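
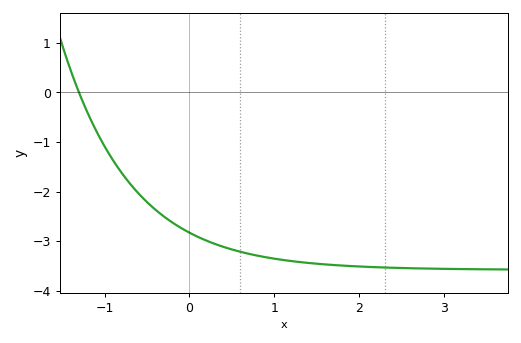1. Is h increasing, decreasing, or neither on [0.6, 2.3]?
decreasing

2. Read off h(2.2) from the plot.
-3.5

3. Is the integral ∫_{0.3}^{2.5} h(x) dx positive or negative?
negative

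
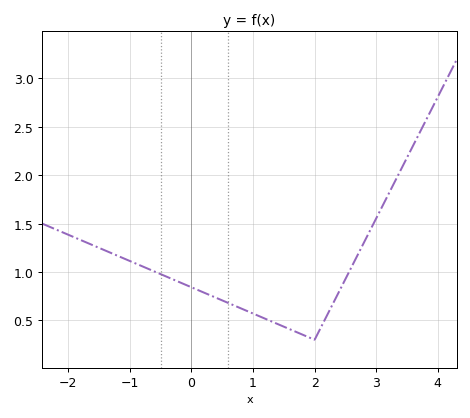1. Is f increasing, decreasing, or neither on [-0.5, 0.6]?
decreasing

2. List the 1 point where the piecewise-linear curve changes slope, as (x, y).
(2, 0.3)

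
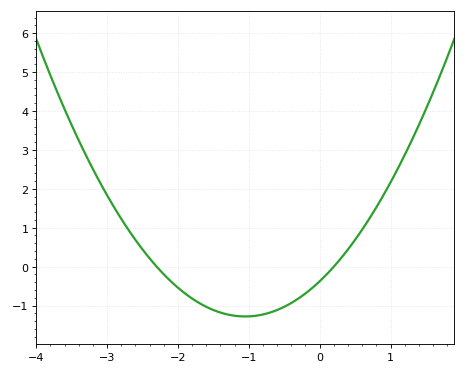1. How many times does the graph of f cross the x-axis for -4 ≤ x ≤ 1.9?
2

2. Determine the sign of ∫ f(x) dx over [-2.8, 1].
negative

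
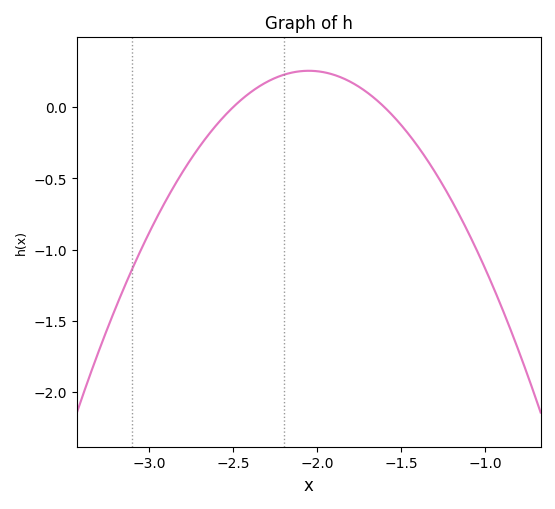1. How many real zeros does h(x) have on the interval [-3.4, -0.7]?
2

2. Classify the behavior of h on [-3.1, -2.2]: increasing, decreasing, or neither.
increasing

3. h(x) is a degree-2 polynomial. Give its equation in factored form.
y = -1.26(x + 2.5)(x + 1.6)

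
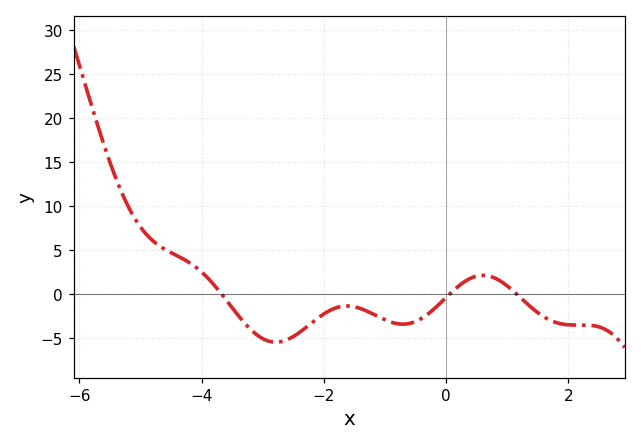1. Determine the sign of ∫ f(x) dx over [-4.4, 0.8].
negative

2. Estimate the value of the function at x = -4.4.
4.5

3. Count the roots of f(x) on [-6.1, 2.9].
3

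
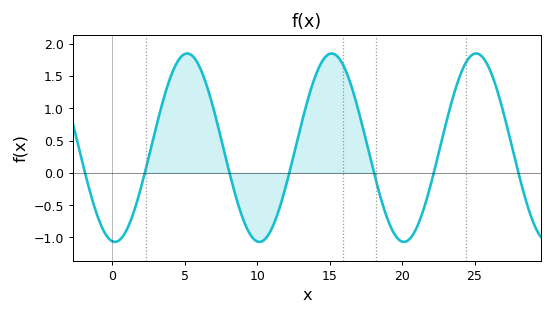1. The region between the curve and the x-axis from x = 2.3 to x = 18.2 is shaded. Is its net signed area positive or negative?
positive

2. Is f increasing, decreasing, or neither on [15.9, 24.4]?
neither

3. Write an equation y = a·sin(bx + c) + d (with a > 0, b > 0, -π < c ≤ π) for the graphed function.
y = 1.46sin(0.63x - 1.68) + 0.39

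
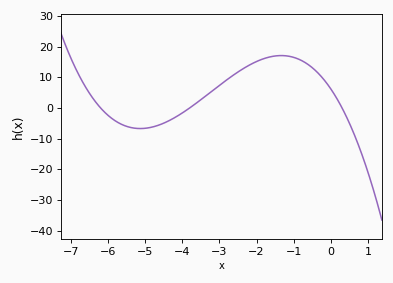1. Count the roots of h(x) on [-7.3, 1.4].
3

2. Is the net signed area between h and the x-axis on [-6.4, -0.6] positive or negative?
positive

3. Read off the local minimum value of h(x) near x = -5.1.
-6.72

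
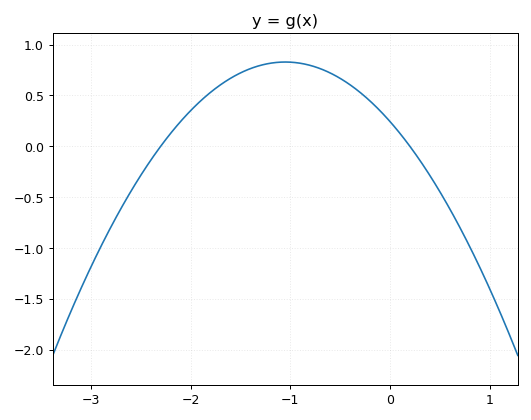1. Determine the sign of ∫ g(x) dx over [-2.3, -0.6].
positive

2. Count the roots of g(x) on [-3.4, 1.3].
2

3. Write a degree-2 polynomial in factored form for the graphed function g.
y = -0.53(x + 2.3)(x - 0.2)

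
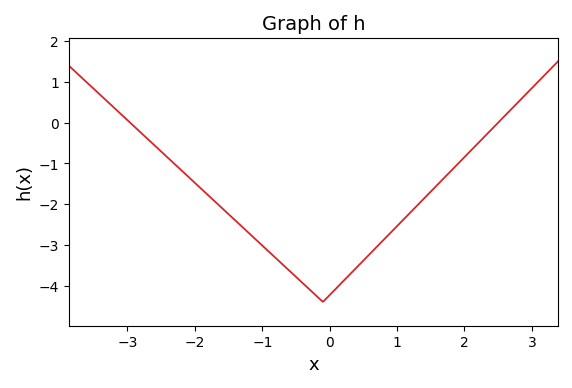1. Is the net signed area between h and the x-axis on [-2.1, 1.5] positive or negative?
negative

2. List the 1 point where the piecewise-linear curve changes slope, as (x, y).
(-0.1, -4.4)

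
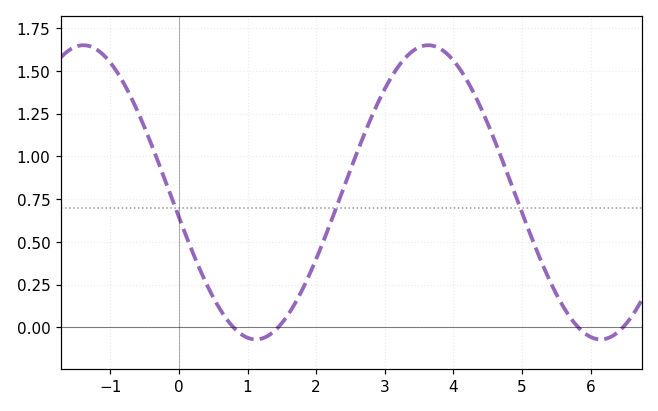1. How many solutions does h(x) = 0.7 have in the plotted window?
3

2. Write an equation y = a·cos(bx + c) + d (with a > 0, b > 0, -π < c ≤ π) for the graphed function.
y = 0.86cos(1.2x + 1.7) + 0.79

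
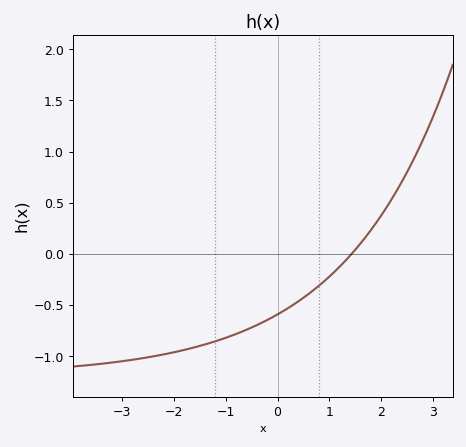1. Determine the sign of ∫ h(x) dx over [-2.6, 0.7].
negative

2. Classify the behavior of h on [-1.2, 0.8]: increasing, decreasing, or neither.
increasing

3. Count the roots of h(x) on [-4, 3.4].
1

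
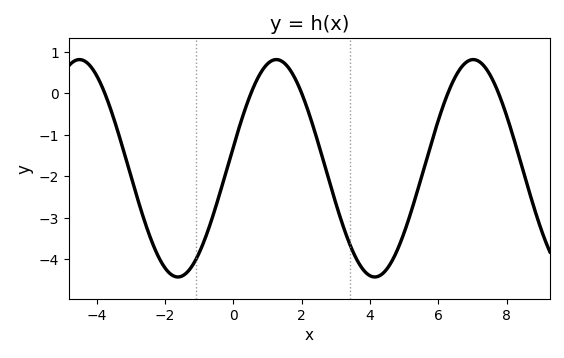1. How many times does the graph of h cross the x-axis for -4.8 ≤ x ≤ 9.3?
5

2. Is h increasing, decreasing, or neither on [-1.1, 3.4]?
neither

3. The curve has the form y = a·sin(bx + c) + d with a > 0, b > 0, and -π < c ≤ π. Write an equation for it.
y = 2.62sin(1.09x + 0.2) - 1.81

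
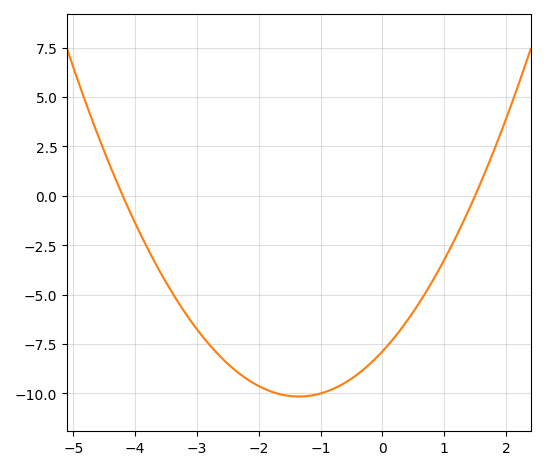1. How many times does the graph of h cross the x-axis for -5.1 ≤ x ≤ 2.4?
2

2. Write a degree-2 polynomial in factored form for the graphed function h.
y = 1.25(x + 4.2)(x - 1.5)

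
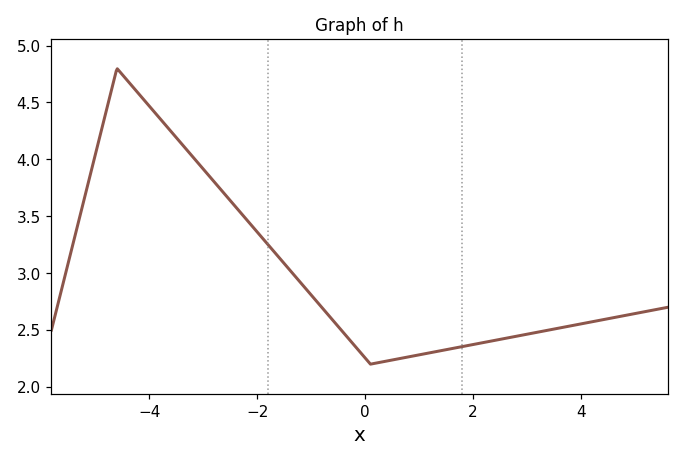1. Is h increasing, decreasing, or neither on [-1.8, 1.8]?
neither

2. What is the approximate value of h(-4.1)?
4.5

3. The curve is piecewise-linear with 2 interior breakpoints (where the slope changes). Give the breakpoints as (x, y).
(-4.6, 4.8); (0.1, 2.2)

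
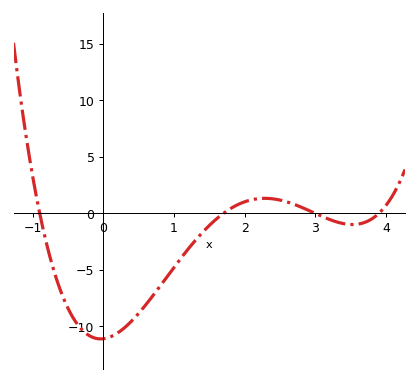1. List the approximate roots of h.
-0.9, 1.7, 3, 3.9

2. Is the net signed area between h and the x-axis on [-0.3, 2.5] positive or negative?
negative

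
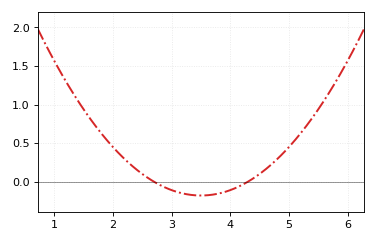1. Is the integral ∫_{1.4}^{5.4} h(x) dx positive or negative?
positive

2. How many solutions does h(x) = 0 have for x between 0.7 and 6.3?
2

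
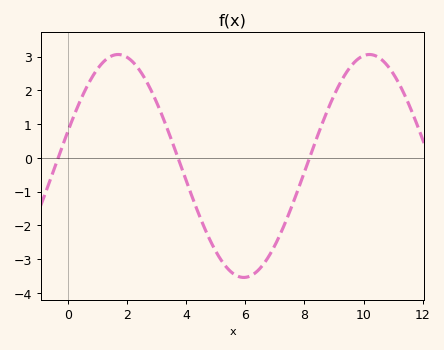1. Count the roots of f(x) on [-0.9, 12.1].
3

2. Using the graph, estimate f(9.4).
2.5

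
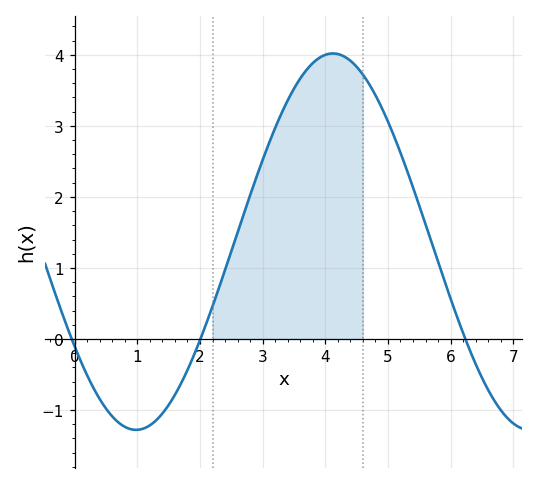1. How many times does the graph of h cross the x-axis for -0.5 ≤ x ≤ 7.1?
3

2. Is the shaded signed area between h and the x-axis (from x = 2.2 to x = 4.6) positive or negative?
positive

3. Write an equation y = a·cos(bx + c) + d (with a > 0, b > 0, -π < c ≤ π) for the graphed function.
y = 2.65cos(1x + 2.16) + 1.37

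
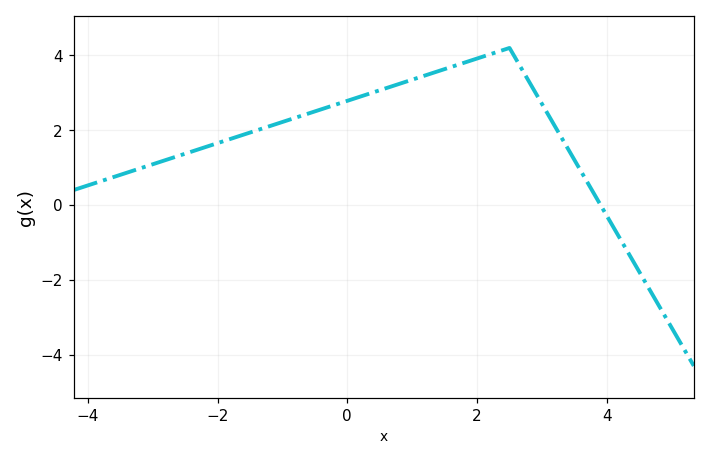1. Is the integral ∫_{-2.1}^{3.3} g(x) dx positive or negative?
positive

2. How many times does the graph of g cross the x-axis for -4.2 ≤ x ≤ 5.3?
1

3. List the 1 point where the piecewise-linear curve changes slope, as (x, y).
(2.5, 4.2)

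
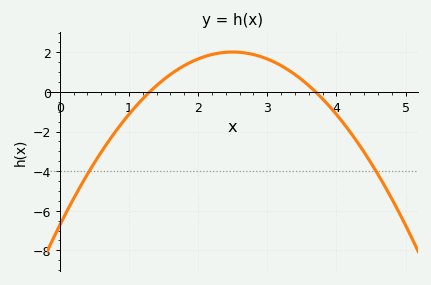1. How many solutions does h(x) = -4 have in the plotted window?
2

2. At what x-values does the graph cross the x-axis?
1.3, 3.7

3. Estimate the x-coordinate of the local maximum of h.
2.5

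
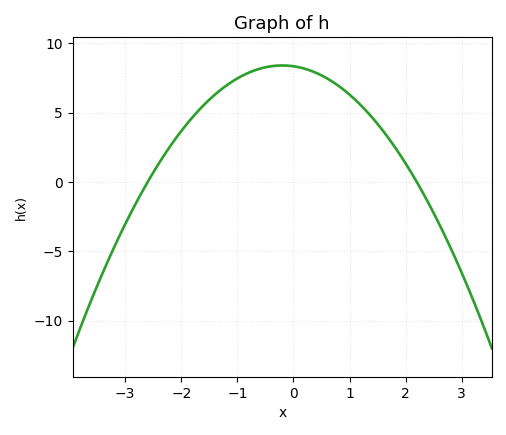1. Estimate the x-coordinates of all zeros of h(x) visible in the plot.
-2.6, 2.2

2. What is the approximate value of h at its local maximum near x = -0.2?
8.41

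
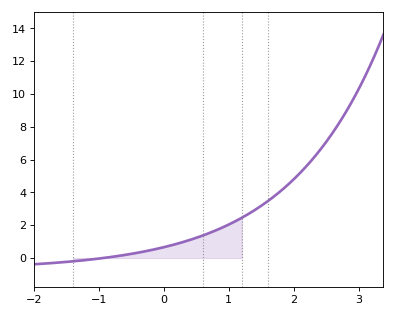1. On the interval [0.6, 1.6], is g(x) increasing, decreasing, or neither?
increasing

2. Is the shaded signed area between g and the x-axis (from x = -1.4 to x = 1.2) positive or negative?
positive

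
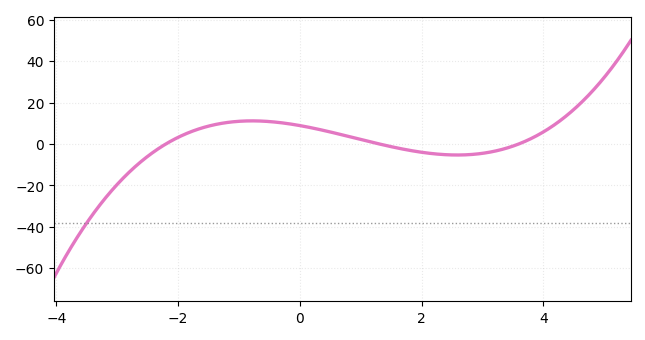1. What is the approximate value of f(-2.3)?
-1.83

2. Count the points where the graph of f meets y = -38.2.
1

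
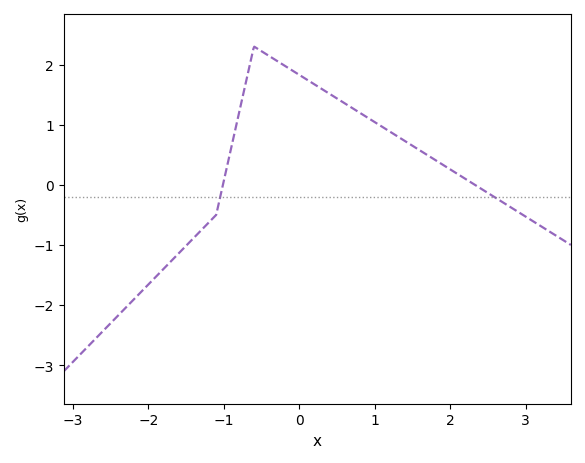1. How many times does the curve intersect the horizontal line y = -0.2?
2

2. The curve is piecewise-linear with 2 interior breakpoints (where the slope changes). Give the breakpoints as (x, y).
(-1.1, -0.5); (-0.6, 2.3)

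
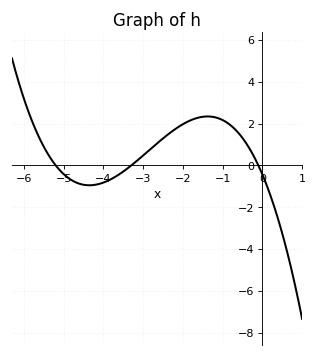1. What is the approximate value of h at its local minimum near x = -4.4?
-1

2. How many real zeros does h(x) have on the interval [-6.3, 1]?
3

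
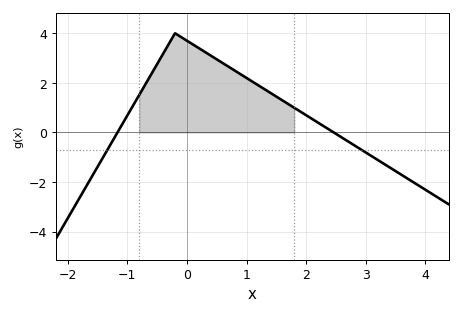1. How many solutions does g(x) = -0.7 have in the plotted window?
2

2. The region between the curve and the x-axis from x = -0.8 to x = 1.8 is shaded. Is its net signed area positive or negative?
positive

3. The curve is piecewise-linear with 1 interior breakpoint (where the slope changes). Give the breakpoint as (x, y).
(-0.2, 4)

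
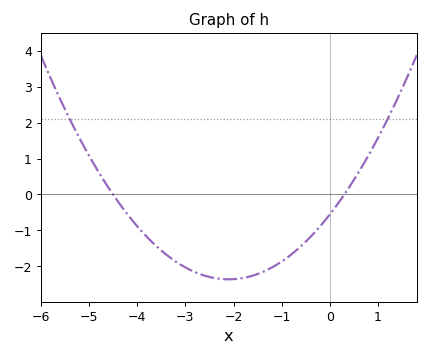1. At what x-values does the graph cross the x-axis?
-4.4, 0.2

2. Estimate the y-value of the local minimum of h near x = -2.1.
-2.4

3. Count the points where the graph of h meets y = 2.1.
2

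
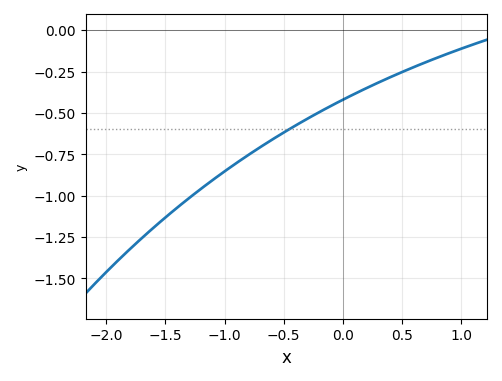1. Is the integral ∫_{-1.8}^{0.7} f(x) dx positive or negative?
negative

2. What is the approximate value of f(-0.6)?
-0.66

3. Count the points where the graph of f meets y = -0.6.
1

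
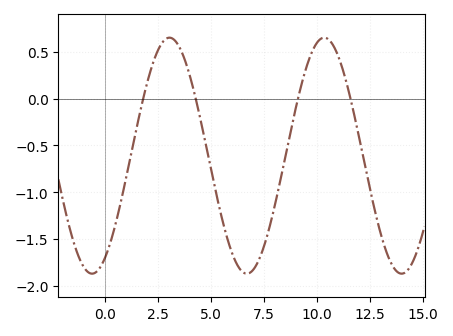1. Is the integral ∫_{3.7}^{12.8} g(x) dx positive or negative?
negative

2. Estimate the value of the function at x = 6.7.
-1.85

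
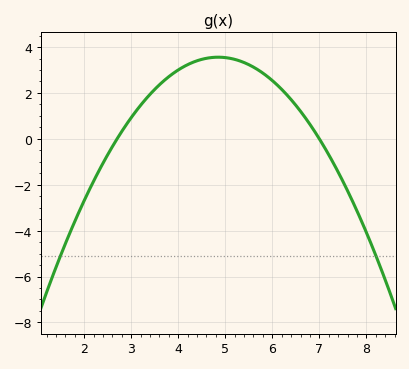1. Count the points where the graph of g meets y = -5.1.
2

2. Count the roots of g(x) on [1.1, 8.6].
2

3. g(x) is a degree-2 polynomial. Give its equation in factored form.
y = -0.77(x - 2.7)(x - 7)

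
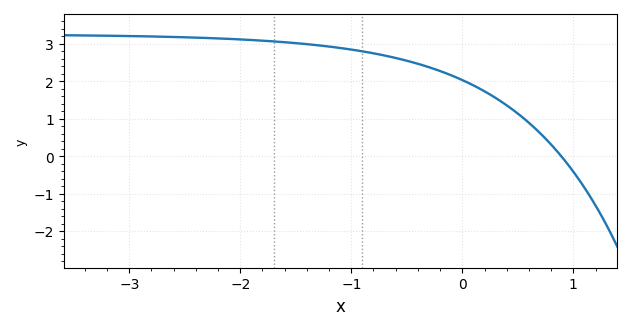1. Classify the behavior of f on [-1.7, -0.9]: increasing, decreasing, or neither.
decreasing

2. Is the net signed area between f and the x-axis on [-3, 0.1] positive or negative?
positive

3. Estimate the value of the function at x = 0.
2.03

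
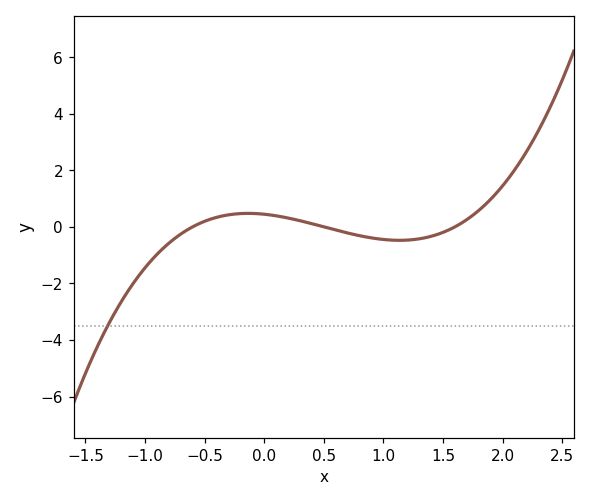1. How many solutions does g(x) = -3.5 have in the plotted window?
1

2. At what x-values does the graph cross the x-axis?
-0.6, 0.5, 1.6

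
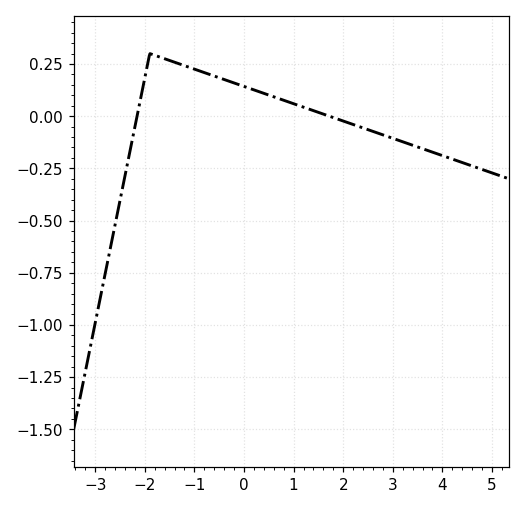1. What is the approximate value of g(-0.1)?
0.15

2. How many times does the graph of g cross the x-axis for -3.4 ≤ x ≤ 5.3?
2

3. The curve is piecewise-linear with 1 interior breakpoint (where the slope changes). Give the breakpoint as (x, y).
(-1.9, 0.3)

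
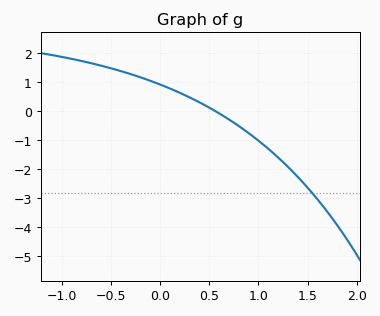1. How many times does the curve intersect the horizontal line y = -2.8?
1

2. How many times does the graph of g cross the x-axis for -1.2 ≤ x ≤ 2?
1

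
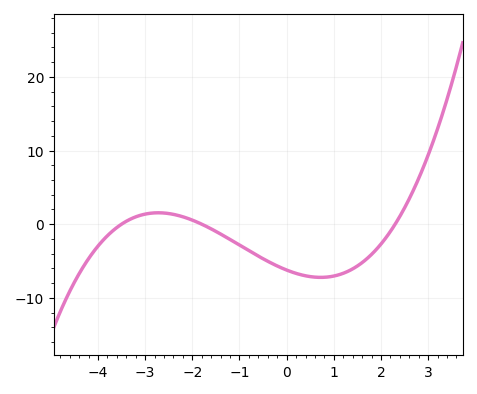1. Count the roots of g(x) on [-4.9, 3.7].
3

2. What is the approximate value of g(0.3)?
-7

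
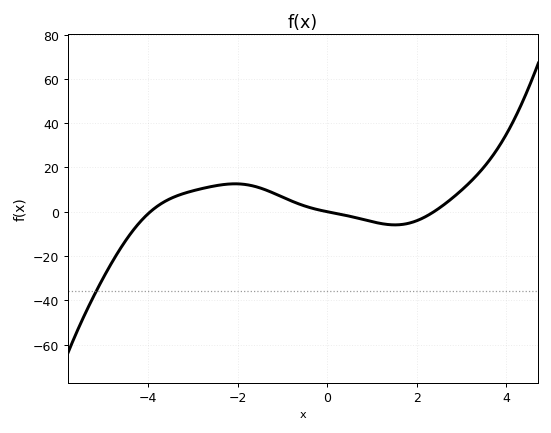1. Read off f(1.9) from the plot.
-4.77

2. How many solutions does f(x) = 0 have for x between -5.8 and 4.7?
3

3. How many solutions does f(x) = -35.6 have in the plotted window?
1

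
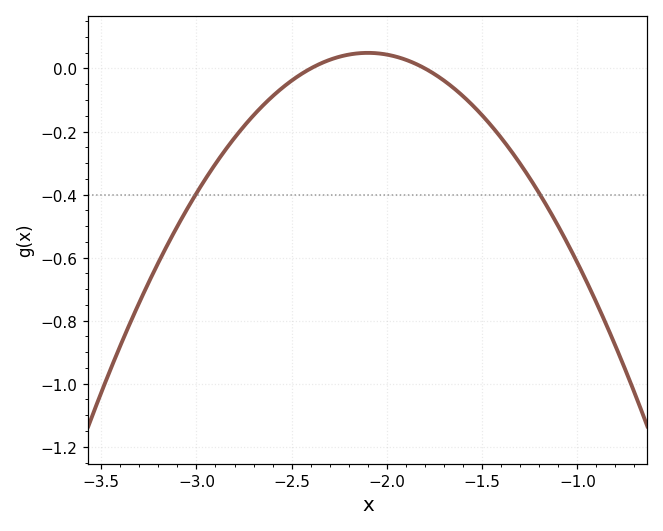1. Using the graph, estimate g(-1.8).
0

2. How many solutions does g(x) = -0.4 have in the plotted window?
2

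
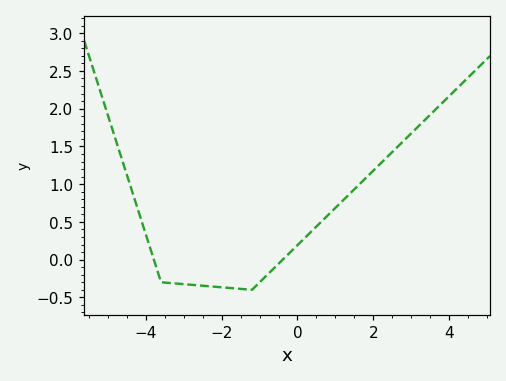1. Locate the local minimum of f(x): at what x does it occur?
-1.2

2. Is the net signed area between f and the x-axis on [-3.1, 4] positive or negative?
positive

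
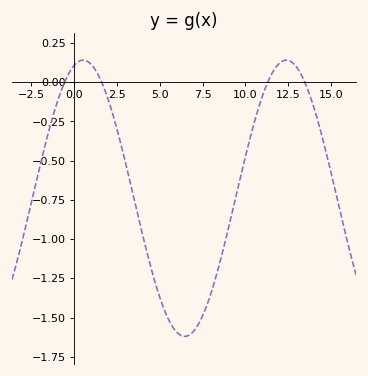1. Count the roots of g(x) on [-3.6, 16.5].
4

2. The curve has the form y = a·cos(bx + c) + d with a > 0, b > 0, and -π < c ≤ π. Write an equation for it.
y = 0.88cos(0.53x - 0.28) - 0.74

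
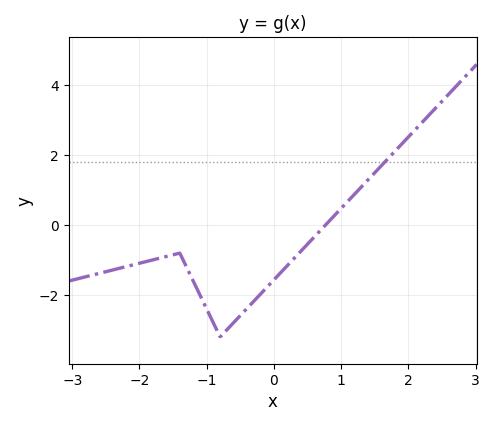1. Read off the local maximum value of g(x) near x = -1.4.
-0.801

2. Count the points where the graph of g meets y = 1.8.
1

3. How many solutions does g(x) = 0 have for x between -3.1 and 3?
1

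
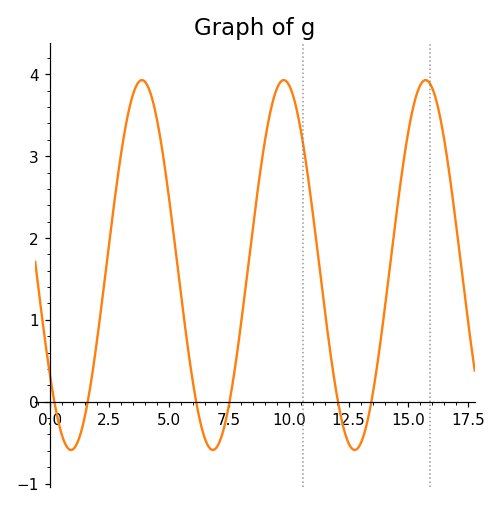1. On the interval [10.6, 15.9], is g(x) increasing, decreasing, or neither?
neither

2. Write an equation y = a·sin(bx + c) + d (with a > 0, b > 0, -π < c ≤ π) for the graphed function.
y = 2.26sin(1.06x - 2.52) + 1.67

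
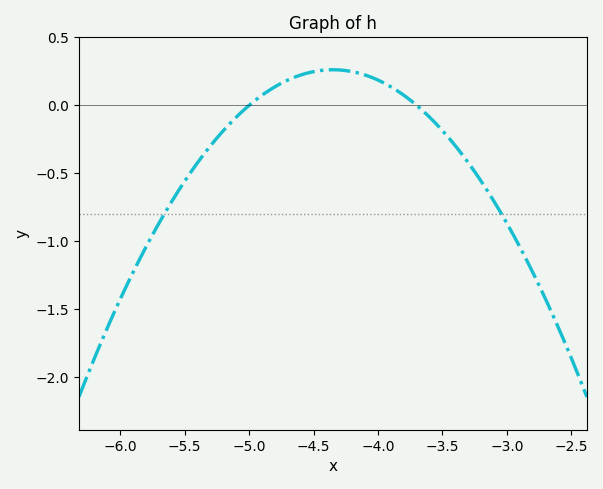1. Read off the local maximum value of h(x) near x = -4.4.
0.262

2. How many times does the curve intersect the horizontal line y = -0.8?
2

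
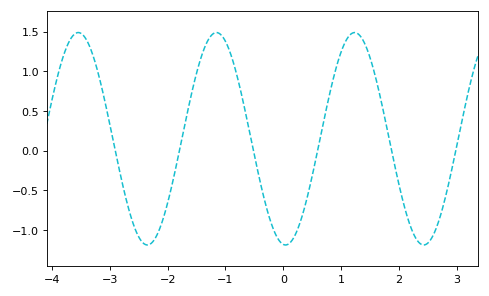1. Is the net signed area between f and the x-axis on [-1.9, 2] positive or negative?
positive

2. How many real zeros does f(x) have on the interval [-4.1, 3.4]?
6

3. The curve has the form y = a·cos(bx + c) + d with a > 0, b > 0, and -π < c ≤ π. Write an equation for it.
y = 1.34cos(2.6x + 3) + 0.15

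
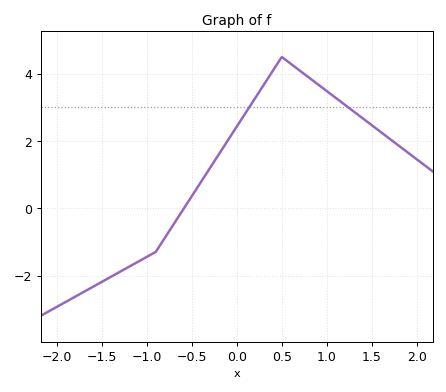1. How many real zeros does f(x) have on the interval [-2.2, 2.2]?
1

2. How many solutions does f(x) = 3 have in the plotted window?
2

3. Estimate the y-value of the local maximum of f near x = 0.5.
4.5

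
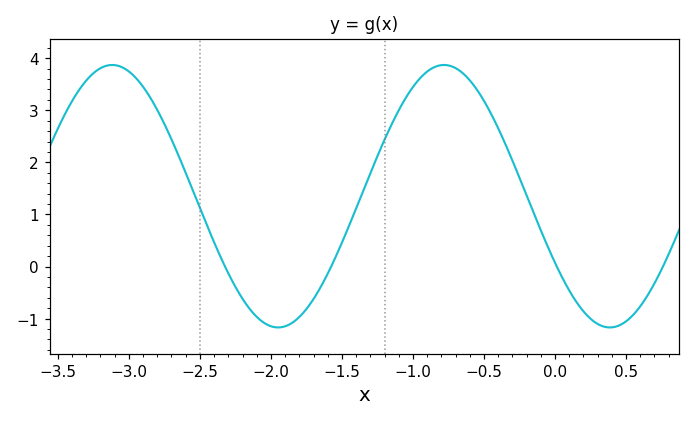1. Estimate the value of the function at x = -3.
3.75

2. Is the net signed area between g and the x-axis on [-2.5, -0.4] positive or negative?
positive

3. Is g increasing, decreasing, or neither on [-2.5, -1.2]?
neither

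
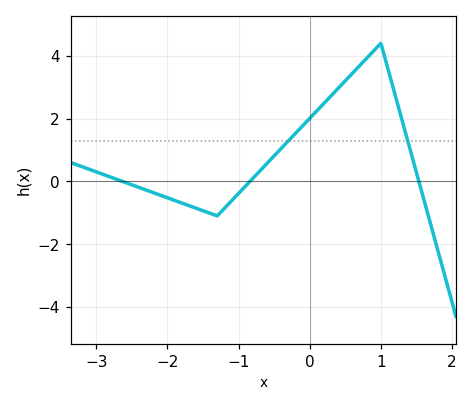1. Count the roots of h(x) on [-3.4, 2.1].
3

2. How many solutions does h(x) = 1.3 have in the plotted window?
2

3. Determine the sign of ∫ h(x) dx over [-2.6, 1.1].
positive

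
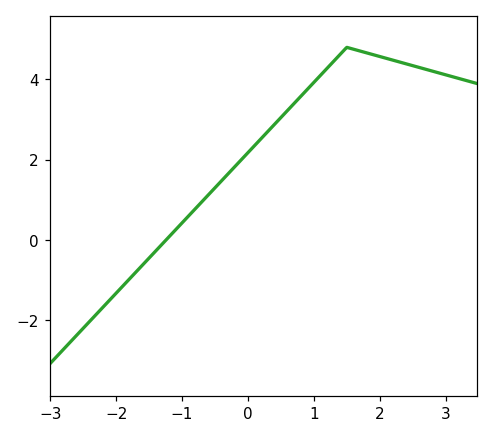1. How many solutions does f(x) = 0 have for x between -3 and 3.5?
1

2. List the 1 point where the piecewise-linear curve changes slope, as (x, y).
(1.5, 4.8)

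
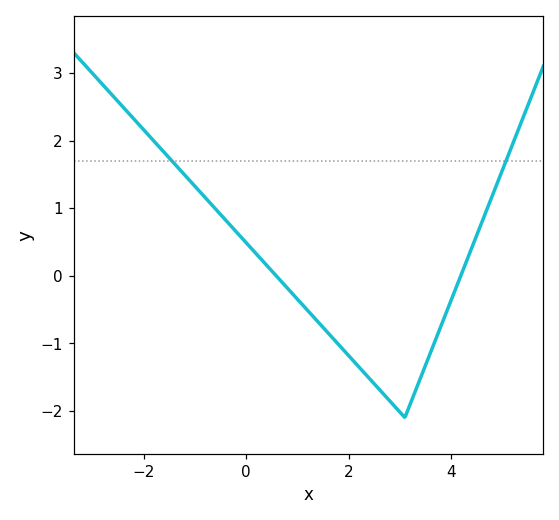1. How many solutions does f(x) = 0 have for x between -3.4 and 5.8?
2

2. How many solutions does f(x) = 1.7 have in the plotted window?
2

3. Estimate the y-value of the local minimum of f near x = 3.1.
-2.1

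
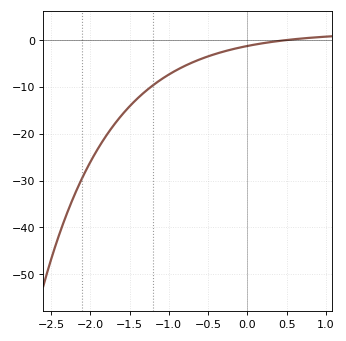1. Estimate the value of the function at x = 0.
-1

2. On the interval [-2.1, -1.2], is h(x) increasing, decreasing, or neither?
increasing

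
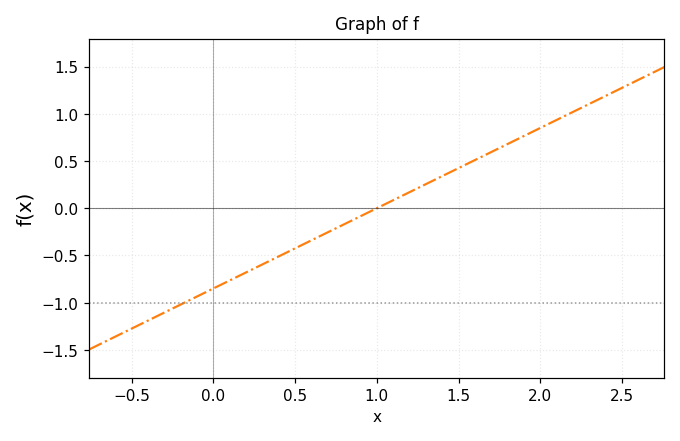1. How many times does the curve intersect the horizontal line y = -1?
1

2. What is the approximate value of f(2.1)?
0.95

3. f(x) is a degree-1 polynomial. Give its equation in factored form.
y = 0.85(x - 1)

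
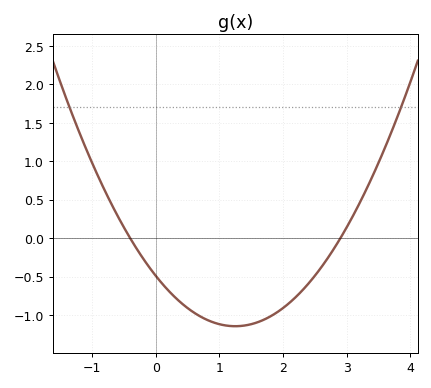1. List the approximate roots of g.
-0.4, 2.9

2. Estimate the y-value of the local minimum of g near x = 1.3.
-1.15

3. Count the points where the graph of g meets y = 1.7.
2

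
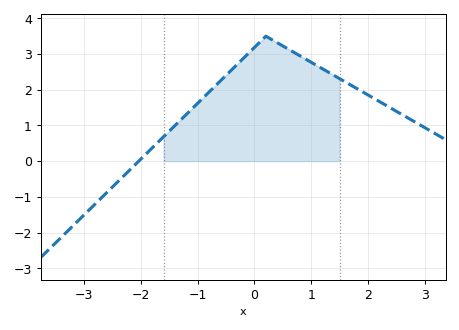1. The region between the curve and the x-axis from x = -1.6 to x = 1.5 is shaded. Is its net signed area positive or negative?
positive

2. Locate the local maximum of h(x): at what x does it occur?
0.202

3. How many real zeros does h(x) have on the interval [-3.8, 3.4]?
1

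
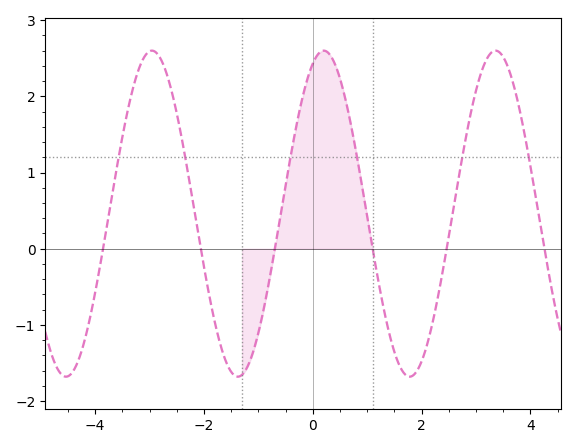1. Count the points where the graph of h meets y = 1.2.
6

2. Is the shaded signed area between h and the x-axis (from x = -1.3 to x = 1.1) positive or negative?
positive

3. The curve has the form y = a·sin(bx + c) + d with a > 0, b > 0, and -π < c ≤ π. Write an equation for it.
y = 2.14sin(1.99x + 1.17) + 0.46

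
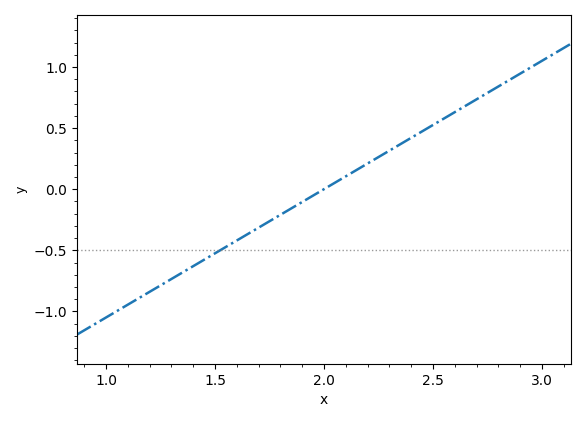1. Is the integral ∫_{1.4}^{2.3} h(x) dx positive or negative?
negative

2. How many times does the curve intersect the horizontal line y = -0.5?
1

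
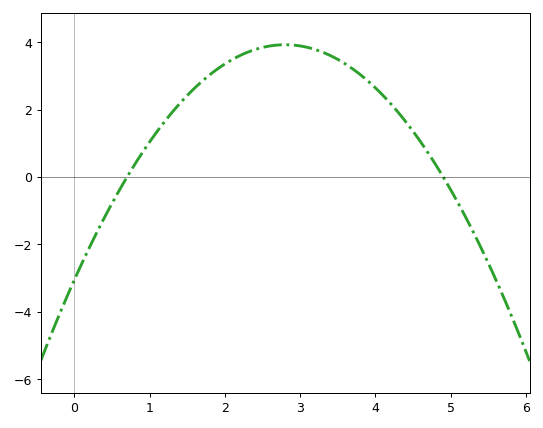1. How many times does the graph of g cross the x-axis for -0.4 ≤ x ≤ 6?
2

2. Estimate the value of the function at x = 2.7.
3.92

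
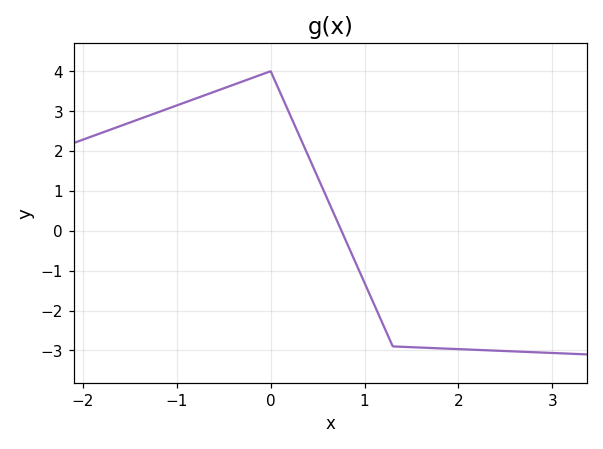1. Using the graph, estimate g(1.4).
-2.91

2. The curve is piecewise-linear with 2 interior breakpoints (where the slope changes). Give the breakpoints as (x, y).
(0, 4); (1.3, -2.9)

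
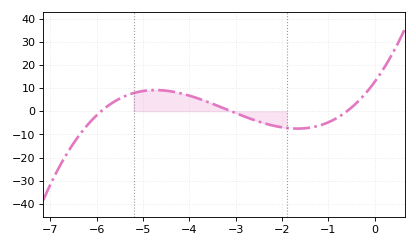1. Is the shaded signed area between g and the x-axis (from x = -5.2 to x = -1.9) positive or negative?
positive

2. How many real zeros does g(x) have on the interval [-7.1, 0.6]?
3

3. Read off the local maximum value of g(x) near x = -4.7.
9.14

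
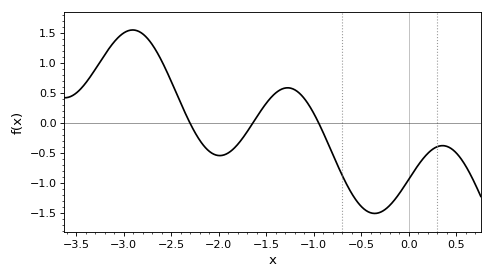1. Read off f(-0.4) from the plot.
-1.5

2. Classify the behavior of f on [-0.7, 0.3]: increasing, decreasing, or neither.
neither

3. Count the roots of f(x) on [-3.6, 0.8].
3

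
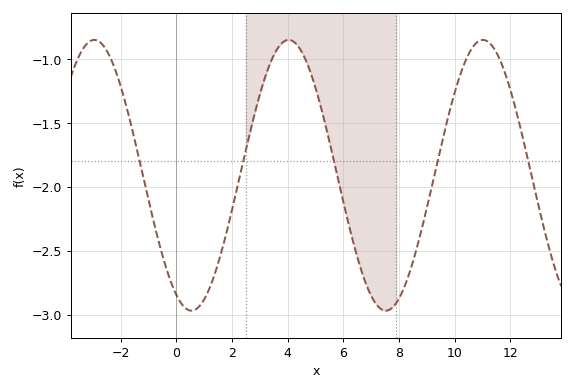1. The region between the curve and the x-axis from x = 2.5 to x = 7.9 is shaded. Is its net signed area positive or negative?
negative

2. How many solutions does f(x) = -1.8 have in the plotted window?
5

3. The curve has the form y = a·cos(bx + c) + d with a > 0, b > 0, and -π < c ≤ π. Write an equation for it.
y = 1.06cos(0.9x + 2.65) - 1.91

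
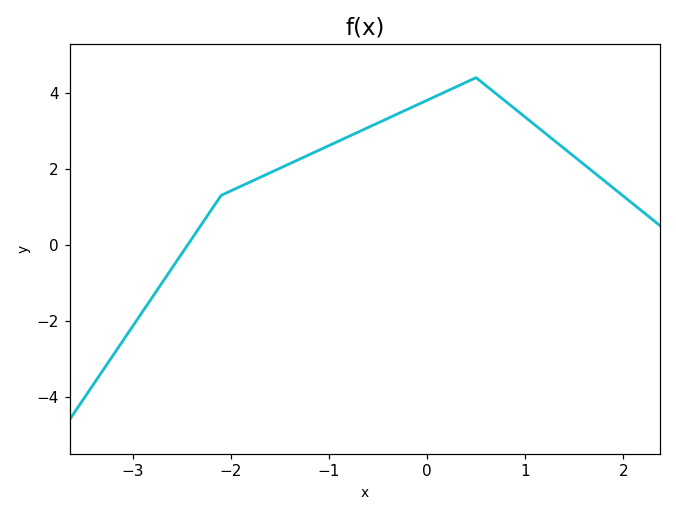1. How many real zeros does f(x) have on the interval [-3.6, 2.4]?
1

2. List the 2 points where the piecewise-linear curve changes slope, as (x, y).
(-2.1, 1.3); (0.5, 4.4)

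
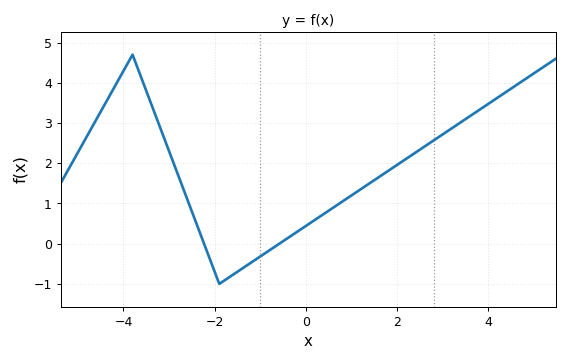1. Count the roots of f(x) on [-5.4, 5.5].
2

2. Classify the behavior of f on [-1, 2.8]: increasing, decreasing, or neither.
increasing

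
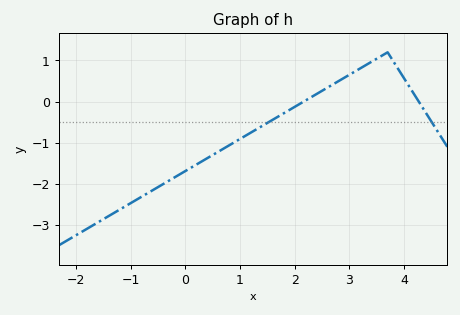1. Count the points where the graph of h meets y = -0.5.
2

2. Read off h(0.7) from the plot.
-1.14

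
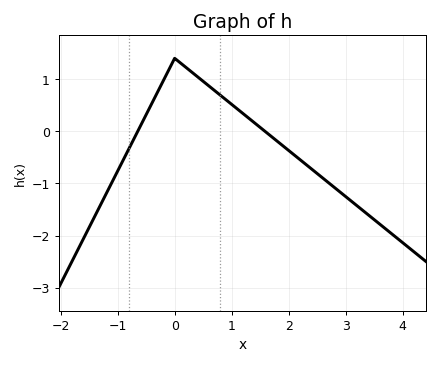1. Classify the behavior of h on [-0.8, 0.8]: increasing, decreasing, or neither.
neither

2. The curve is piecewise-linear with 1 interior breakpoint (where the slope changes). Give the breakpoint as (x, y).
(0, 1.4)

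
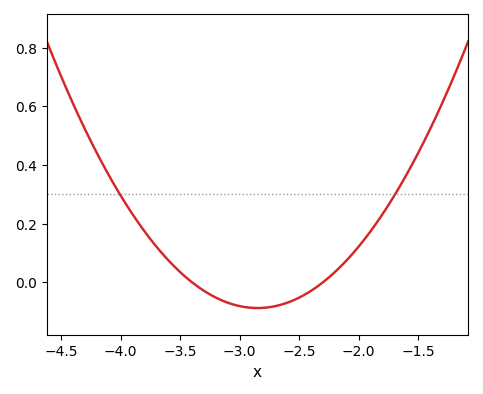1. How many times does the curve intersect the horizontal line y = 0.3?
2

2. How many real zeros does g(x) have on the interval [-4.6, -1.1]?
2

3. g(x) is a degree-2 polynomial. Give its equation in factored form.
y = 0.29(x + 3.4)(x + 2.3)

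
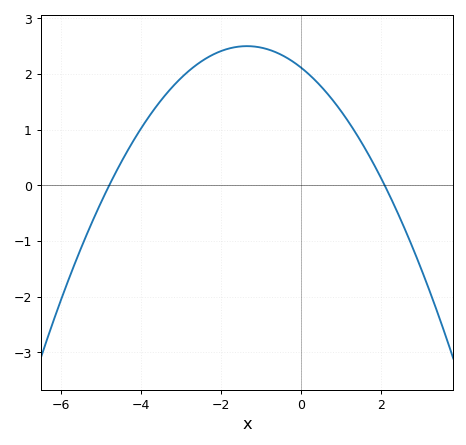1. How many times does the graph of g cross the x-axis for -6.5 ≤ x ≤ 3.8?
2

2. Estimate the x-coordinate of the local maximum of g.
-1.35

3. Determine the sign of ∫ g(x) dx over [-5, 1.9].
positive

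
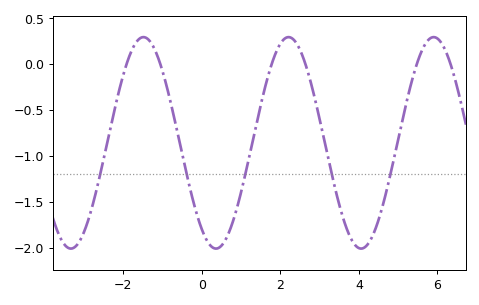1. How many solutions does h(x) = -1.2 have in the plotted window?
5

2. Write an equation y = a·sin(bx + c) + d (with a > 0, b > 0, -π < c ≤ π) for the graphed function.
y = 1.15sin(1.7x - 2.18) - 0.86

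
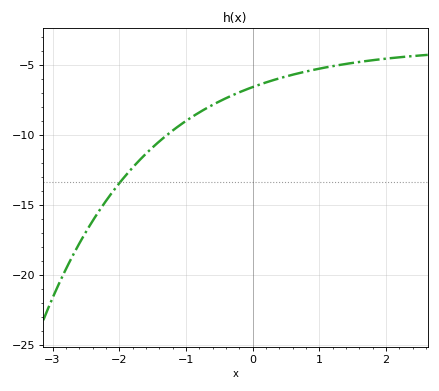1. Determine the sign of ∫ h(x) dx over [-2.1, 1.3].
negative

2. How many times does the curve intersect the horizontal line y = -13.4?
1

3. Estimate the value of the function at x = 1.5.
-5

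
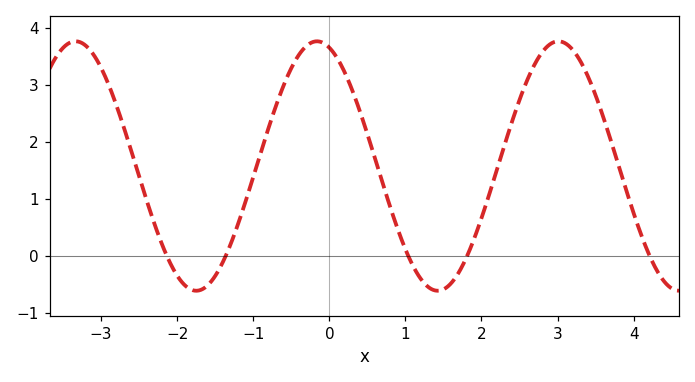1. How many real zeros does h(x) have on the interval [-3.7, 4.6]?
5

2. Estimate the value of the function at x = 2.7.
3.37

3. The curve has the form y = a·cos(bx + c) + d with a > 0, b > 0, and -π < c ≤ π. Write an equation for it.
y = 2.19cos(1.98x + 0.322) + 1.58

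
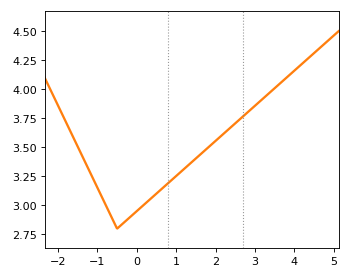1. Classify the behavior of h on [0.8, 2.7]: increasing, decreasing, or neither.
increasing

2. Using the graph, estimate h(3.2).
3.92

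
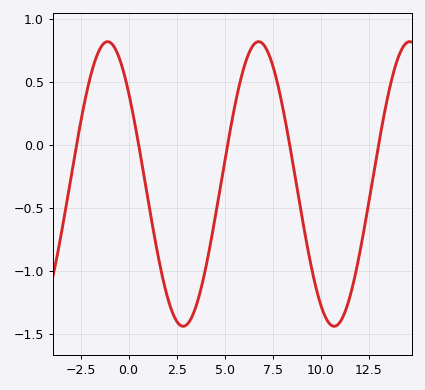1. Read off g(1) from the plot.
-0.4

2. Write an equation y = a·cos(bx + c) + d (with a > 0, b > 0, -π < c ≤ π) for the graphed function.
y = 1.13cos(0.8x + 0.87) - 0.31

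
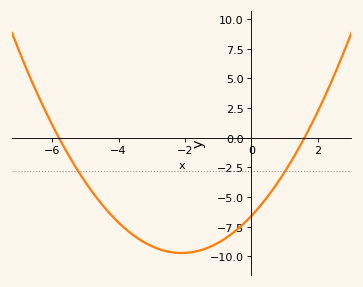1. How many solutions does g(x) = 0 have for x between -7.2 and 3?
2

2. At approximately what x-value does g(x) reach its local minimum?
-2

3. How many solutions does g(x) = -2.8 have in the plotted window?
2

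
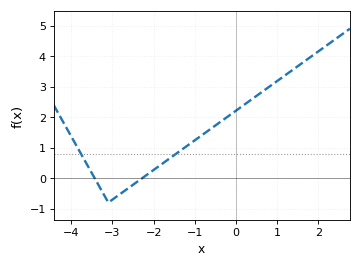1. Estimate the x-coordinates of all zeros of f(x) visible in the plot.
-3.4, -2.3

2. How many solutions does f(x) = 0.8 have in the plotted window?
2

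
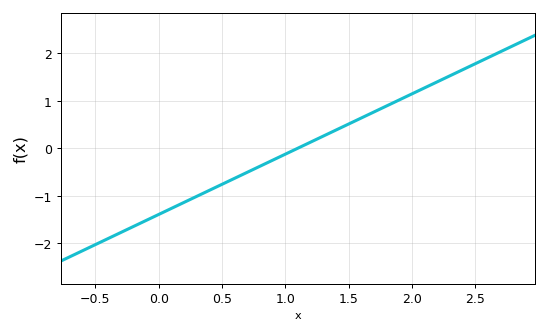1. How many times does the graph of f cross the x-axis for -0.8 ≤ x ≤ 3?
1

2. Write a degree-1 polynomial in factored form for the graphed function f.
y = 1.27(x - 1.1)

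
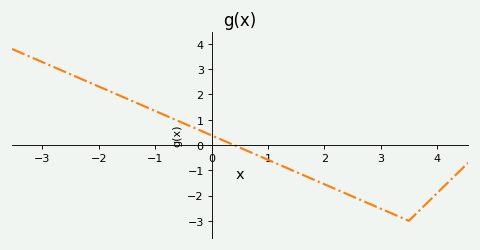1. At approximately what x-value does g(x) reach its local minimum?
3.4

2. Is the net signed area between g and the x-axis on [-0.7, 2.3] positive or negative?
negative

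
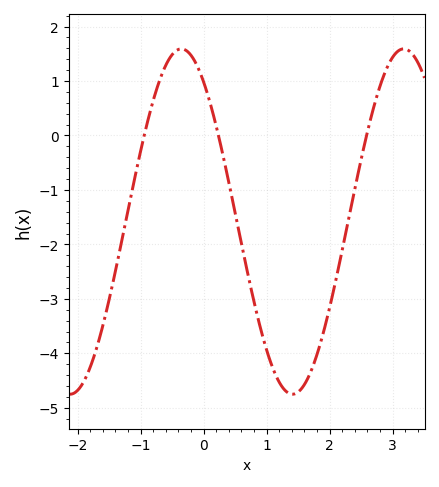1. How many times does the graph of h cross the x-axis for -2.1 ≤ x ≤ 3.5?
3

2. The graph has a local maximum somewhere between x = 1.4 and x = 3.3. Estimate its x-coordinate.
3.18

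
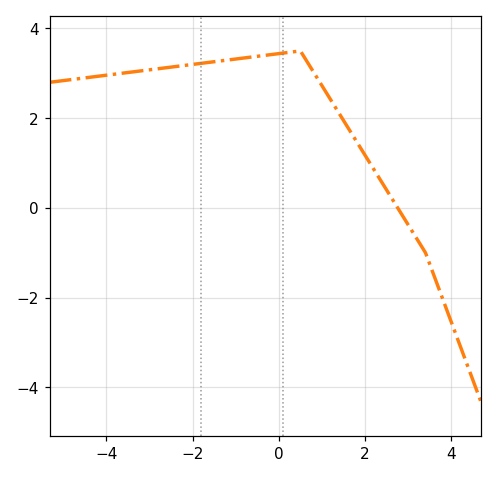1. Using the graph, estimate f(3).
-0.379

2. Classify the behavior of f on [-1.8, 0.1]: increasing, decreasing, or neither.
increasing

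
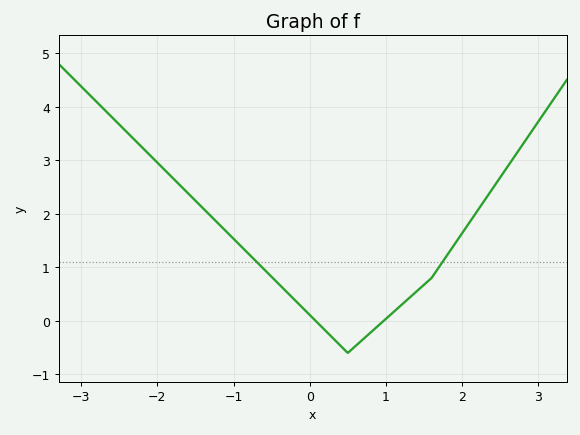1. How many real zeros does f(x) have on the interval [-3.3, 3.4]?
2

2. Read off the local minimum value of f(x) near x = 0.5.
-0.6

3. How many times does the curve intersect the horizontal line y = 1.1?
2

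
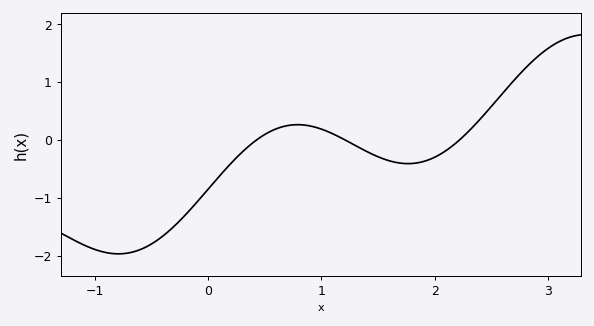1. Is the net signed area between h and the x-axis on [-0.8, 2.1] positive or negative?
negative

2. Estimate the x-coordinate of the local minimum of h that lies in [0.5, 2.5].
1.76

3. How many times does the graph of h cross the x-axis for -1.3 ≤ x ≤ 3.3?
3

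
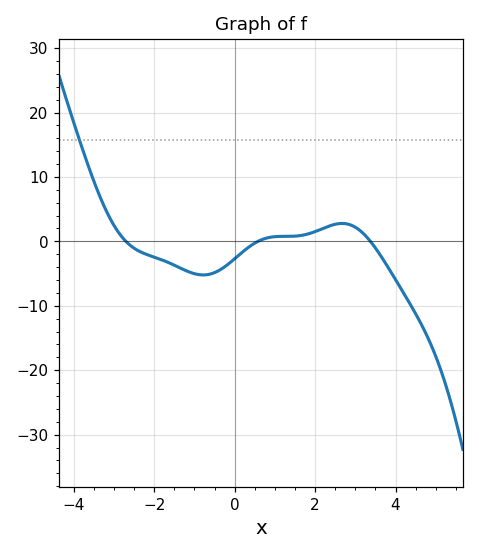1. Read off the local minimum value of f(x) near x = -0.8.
-5.21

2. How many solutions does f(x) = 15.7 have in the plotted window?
1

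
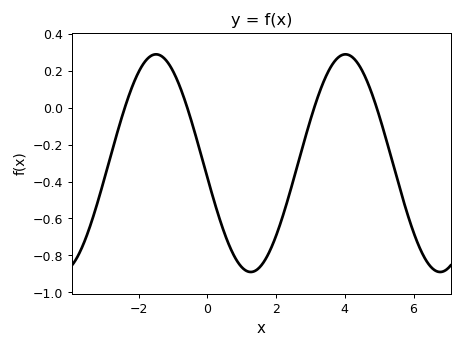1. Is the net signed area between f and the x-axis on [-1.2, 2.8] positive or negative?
negative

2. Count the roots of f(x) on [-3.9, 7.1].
4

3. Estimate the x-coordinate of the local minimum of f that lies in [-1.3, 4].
1.2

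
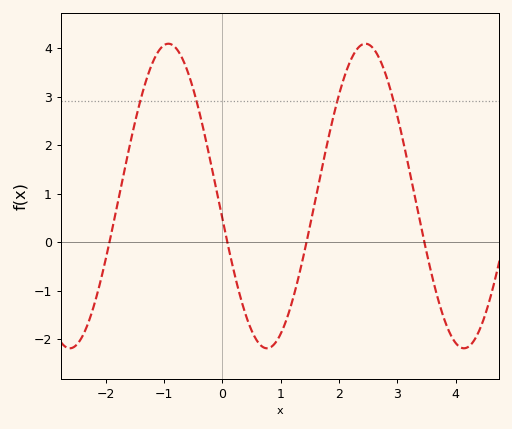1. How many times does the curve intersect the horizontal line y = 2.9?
4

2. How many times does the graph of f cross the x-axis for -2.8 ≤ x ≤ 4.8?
4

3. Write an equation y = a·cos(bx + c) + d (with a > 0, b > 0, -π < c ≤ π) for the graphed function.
y = 3.14cos(1.9x + 1.7) + 0.95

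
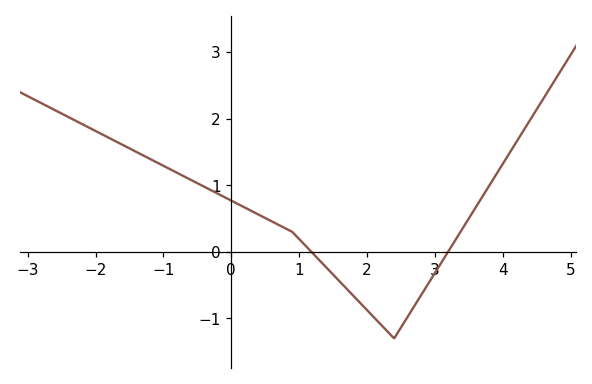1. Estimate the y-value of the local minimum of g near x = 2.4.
-1.3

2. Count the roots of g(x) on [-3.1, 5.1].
2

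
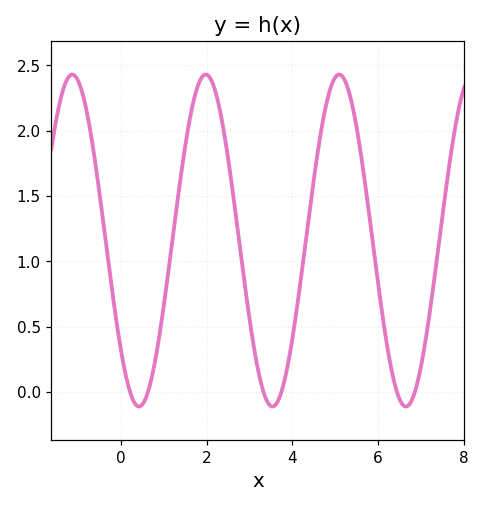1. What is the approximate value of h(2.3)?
2.18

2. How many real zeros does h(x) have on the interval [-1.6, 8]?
6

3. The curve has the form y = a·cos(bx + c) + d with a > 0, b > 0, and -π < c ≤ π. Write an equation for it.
y = 1.27cos(2.02x + 2.28) + 1.16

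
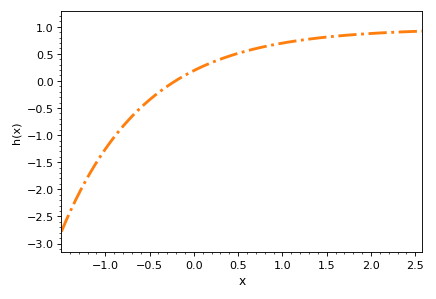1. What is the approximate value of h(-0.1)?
0.104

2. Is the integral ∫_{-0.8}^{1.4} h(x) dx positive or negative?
positive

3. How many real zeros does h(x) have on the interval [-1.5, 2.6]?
1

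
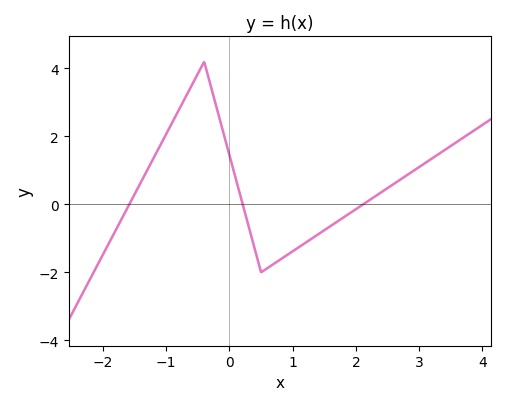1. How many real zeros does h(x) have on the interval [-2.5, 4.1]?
3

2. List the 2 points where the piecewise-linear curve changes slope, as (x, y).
(-0.4, 4.2); (0.5, -2)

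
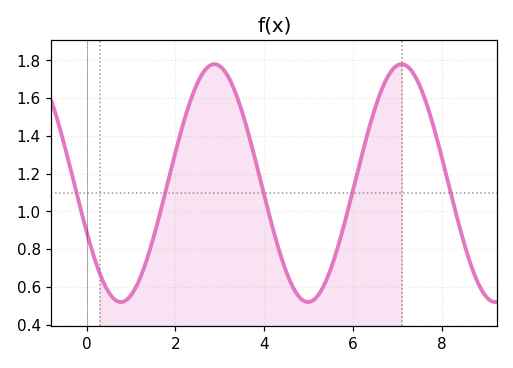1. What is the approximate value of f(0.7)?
0.524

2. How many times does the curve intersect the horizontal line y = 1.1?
5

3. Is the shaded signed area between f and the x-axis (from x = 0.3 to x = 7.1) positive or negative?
positive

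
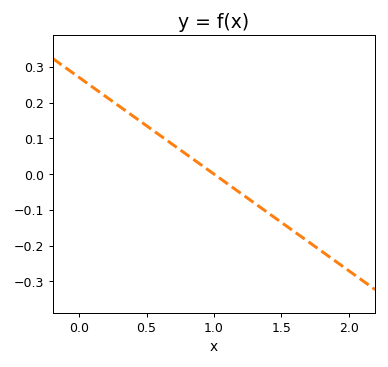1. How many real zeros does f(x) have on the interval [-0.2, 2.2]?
1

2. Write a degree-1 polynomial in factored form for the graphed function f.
y = -0.27(x - 1)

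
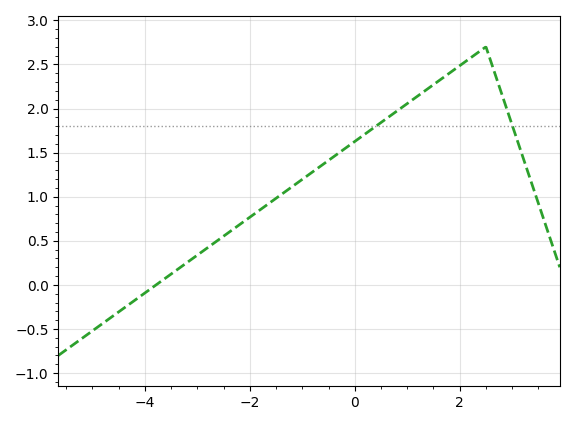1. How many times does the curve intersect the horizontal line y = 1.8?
2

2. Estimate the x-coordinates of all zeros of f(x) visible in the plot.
-3.79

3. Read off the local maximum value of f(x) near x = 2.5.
2.7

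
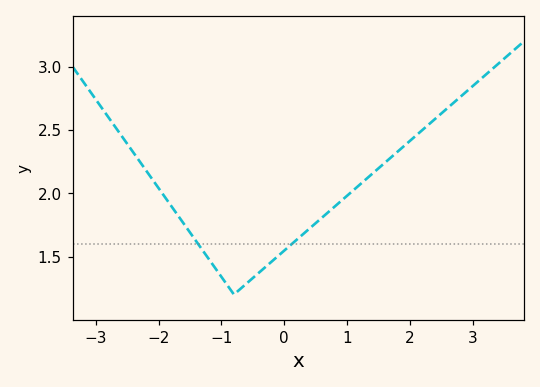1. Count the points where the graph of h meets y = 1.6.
2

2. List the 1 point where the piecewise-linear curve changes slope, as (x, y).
(-0.8, 1.2)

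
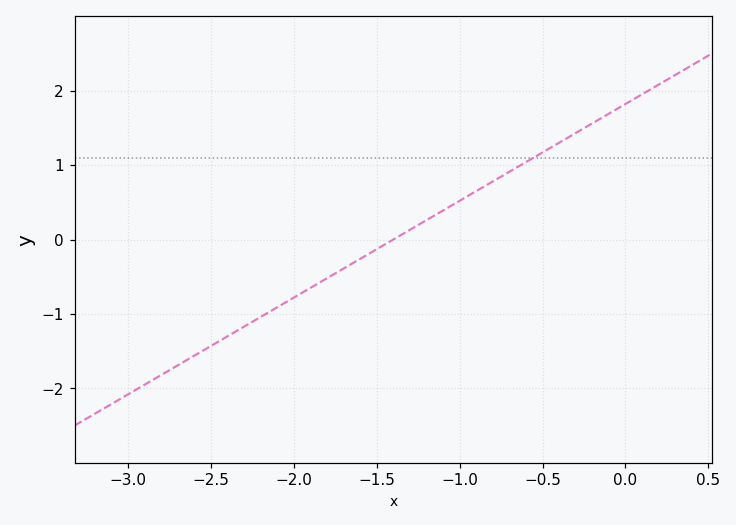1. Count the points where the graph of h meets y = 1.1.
1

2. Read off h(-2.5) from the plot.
-1.4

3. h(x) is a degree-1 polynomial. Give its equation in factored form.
y = 1.3(x + 1.4)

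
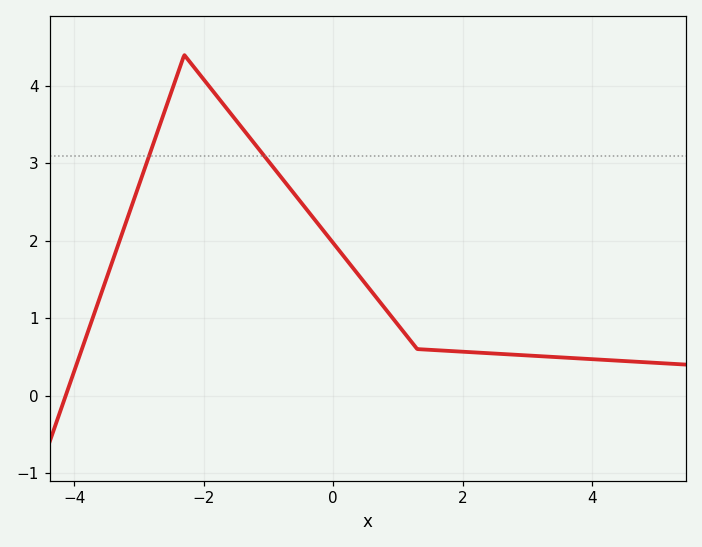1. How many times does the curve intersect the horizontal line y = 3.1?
2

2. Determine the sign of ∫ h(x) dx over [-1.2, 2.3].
positive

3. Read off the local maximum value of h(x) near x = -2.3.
4.4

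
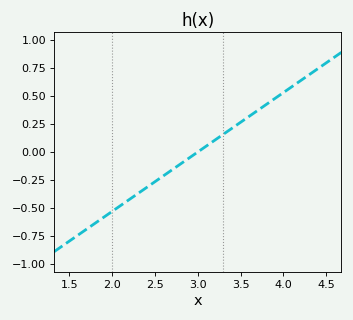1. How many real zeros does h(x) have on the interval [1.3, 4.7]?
1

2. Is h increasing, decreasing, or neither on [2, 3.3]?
increasing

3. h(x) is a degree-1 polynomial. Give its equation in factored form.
y = 0.53(x - 3)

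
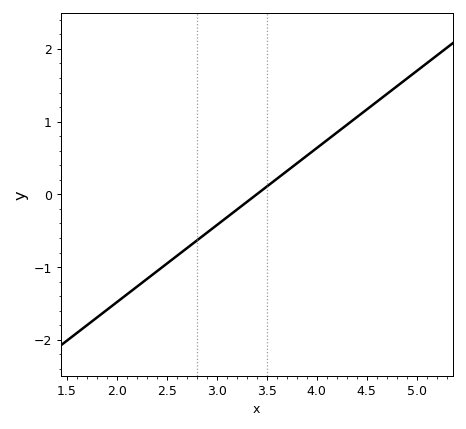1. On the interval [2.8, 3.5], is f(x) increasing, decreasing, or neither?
increasing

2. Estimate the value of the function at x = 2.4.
-1.1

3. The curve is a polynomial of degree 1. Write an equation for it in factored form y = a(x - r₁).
y = 1.06(x - 3.4)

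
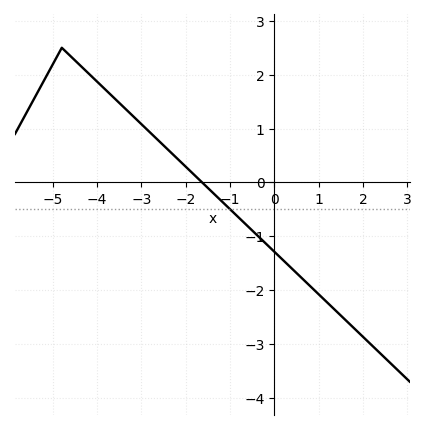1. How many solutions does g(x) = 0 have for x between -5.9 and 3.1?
1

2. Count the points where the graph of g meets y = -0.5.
1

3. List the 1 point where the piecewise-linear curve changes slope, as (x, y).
(-4.8, 2.5)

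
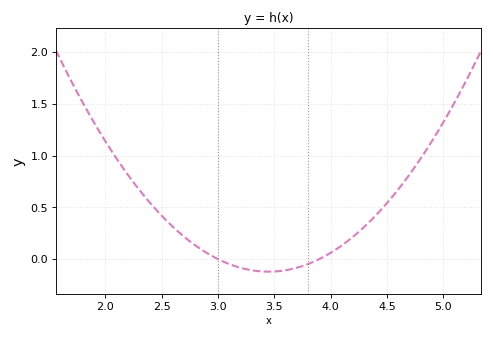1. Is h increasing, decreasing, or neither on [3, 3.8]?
neither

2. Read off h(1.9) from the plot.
1.3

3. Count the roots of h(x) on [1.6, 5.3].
2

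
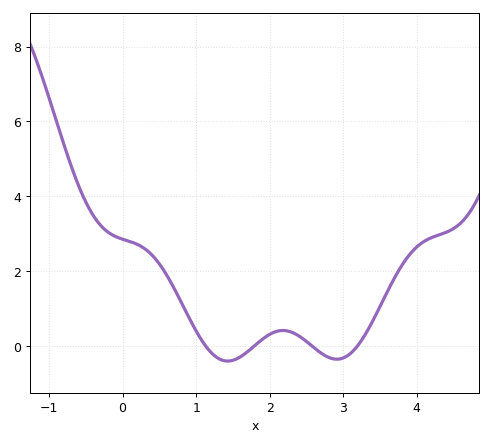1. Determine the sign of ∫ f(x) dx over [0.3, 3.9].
positive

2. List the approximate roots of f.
1.13, 1.79, 2.57, 3.2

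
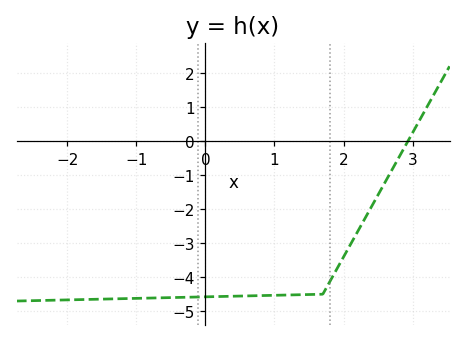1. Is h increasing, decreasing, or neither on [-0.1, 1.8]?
increasing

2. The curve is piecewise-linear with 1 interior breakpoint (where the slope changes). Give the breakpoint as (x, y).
(1.7, -4.5)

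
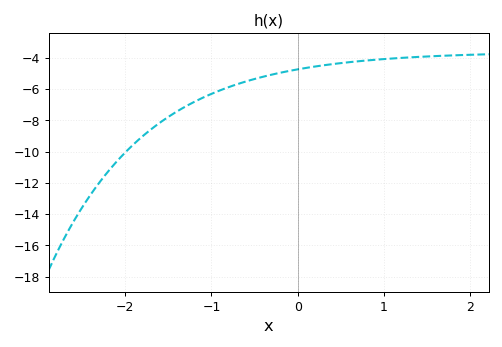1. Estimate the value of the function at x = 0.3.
-4.48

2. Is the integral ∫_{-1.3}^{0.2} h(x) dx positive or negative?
negative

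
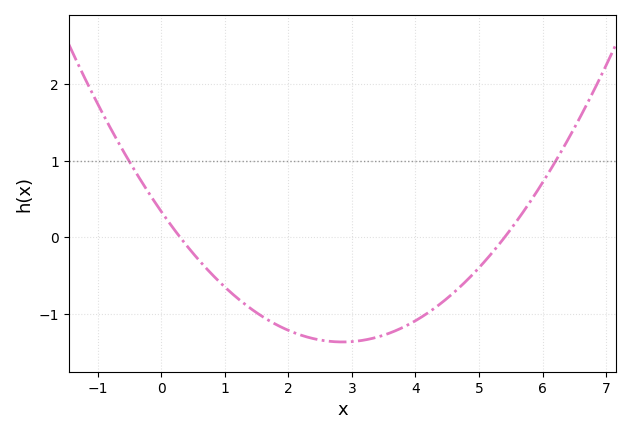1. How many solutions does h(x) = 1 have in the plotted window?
2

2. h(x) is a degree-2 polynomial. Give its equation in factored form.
y = 0.21(x - 0.3)(x - 5.4)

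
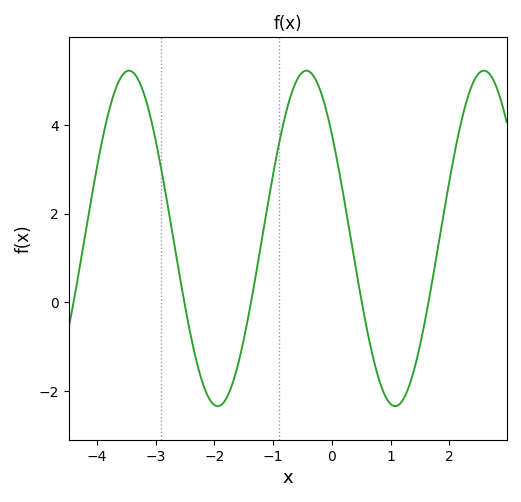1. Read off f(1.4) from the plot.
-1.52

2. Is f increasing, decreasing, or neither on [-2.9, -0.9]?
neither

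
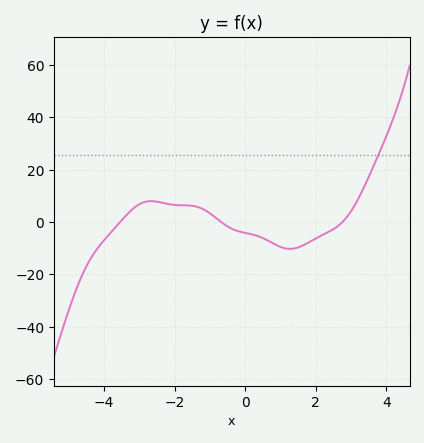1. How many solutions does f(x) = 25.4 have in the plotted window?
1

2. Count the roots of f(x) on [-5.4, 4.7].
3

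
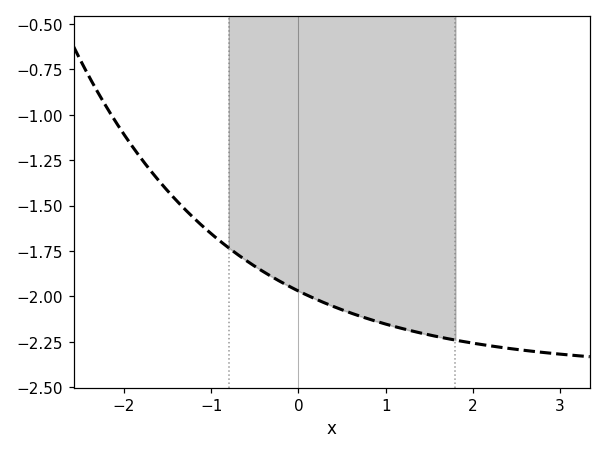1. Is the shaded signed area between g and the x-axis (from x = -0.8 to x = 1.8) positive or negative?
negative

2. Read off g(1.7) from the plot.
-2.23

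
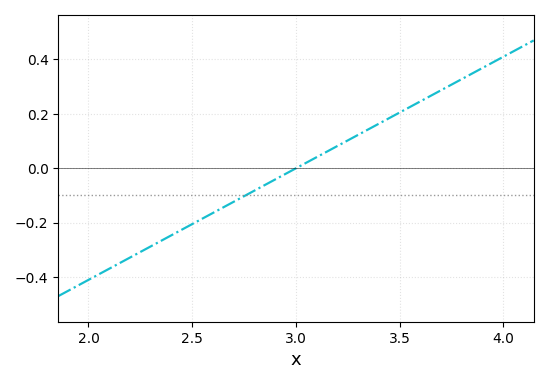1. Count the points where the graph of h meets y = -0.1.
1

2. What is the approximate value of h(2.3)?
-0.287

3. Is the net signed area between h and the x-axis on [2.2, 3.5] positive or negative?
negative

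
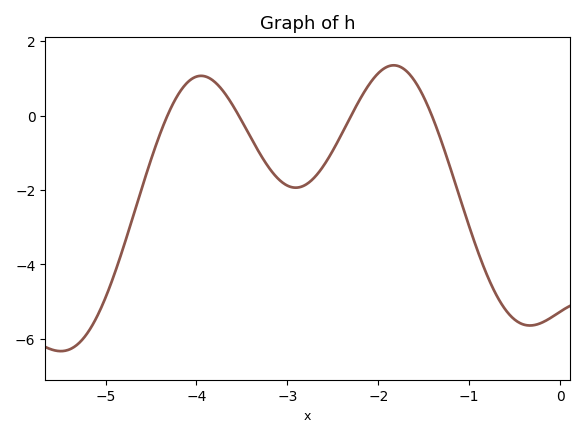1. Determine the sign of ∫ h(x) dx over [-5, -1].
negative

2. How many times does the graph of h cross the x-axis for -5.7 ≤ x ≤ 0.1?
4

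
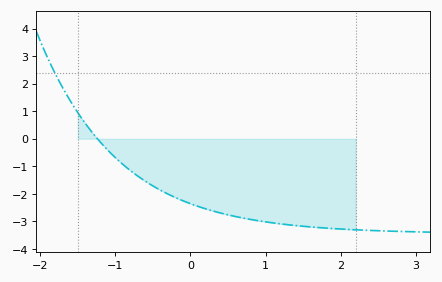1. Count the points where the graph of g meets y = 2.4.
1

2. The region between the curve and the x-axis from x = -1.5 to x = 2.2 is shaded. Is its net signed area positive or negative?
negative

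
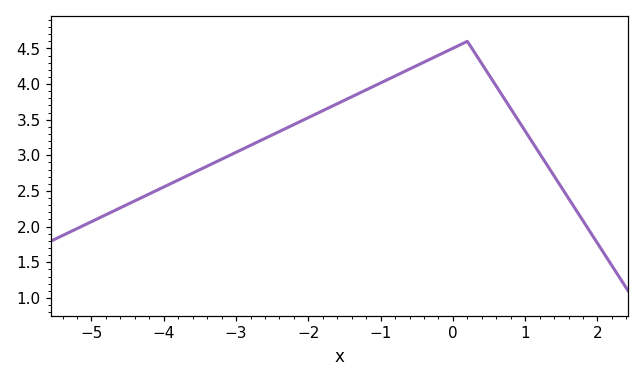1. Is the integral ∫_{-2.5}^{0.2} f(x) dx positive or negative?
positive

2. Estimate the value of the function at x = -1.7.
3.68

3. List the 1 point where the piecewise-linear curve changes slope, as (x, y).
(0.2, 4.6)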